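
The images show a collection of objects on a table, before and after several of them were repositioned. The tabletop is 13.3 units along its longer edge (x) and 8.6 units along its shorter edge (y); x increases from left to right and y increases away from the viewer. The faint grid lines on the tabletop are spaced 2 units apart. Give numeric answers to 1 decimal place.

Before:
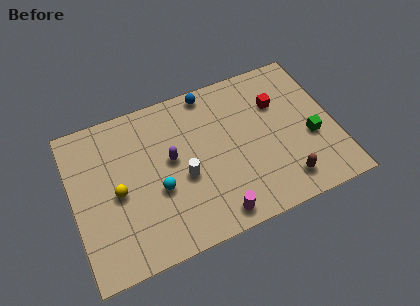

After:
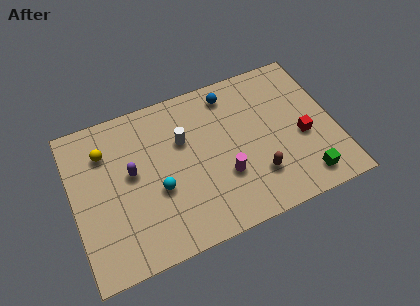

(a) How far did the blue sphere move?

1.1

The blue sphere moved from about (7.3, 7.8) to (8.3, 7.3), a distance of √(1.0² + 0.5²) ≈ 1.1.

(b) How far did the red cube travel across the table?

2.5

The red cube was near (10.6, 5.9) before and (11.6, 3.6) after, so it travelled √(1.0² + 2.3²) ≈ 2.5 units.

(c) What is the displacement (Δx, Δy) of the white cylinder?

(0.2, 2.0)

The white cylinder started near (5.5, 3.6) and ended near (5.7, 5.6).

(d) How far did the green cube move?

2.2

From (12.0, 3.4) to (11.4, 1.3), the green cube covered √(0.6² + 2.1²) ≈ 2.2 units.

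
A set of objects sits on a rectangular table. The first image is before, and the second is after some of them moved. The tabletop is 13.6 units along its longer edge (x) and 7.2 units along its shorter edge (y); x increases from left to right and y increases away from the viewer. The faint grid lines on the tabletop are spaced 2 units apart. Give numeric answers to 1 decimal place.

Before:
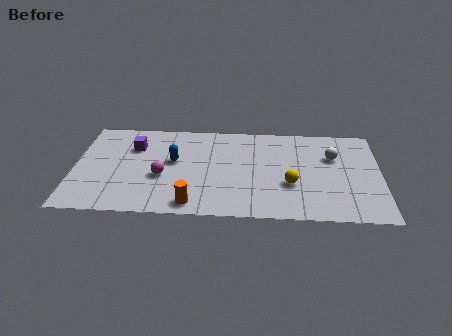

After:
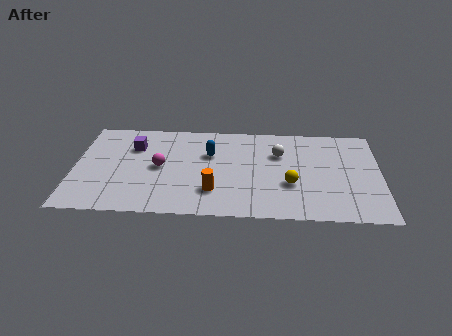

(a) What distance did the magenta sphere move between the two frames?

0.7

From (3.9, 2.9) to (3.8, 3.6), the magenta sphere covered √(0.1² + 0.7²) ≈ 0.7 units.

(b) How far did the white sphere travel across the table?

2.4

From (11.5, 4.8) to (9.1, 4.9), the white sphere covered √(2.4² + 0.1²) ≈ 2.4 units.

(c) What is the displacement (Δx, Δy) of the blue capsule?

(1.6, 0.6)

From the two frames, the blue capsule sits at roughly (4.4, 4.1) before and (6.0, 4.7) after.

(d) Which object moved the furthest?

the white sphere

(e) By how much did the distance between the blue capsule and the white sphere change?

-4.0

The distance was about 7.1 in the first image and 3.1 in the second, so they moved 4.0 units closer together.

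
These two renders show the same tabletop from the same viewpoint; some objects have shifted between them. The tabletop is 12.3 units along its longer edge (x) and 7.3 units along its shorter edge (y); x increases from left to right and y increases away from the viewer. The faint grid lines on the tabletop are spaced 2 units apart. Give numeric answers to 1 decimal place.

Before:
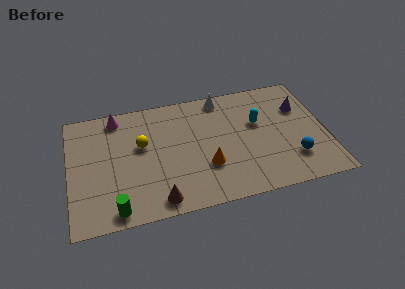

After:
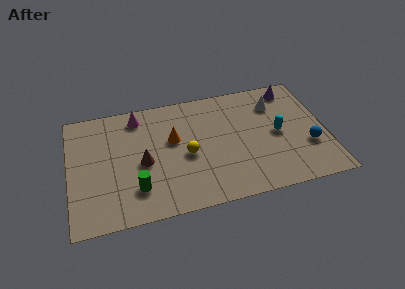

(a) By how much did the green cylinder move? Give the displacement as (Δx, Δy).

(1.0, 1.0)

The green cylinder was at about (2.1, 0.8) and moved to about (3.1, 1.8).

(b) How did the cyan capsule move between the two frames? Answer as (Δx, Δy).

(0.9, -0.9)

The cyan capsule was at about (9.1, 4.5) and moved to about (10.0, 3.6).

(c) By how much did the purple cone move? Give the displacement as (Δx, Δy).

(-0.3, 1.3)

The purple cone was at about (11.2, 5.0) and moved to about (10.9, 6.3).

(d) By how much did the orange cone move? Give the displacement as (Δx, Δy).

(-1.5, 2.0)

From the two frames, the orange cone sits at roughly (6.5, 2.4) before and (5.0, 4.4) after.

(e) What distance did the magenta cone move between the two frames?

1.0

The magenta cone was near (2.4, 6.4) before and (3.4, 6.2) after, so it travelled √(1.0² + 0.2²) ≈ 1.0 units.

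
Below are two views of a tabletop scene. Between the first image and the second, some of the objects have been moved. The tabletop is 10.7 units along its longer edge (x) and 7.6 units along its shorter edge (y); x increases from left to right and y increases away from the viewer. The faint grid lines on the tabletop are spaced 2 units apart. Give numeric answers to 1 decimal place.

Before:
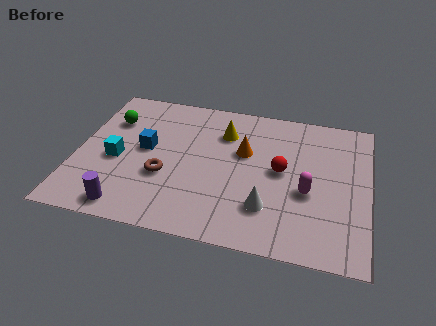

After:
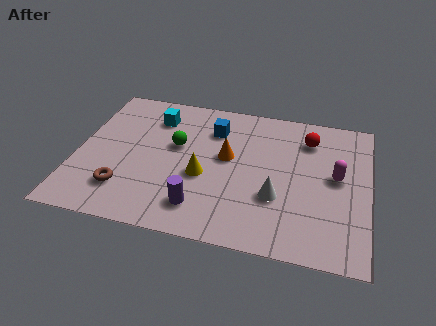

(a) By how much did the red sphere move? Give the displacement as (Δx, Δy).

(0.9, 1.9)

From the two frames, the red sphere sits at roughly (7.5, 4.0) before and (8.4, 5.9) after.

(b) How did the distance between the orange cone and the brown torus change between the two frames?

+1.0

They were about 3.4 units apart before and 4.4 after — 1.0 units further apart.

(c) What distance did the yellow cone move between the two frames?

2.6

From (5.3, 5.6) to (4.7, 3.1), the yellow cone covered √(0.6² + 2.5²) ≈ 2.6 units.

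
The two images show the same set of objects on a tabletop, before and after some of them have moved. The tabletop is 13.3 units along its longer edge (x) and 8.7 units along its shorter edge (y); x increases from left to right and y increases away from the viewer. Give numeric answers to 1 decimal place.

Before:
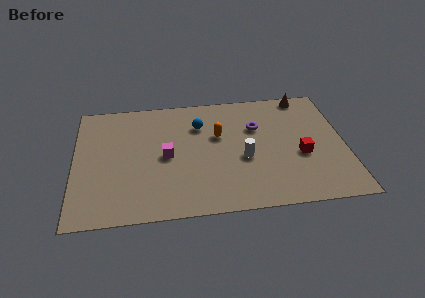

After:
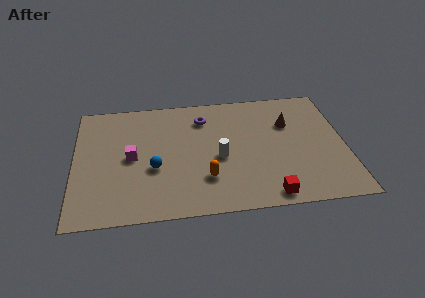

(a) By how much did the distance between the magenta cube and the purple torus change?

-0.4

They were about 4.8 units apart before and 4.4 after — 0.4 units closer together.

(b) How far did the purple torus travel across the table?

2.8

The purple torus moved from about (9.0, 5.8) to (6.4, 6.8), a distance of √(2.6² + 1.0²) ≈ 2.8.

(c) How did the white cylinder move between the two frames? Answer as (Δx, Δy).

(-1.2, 0.2)

From the two frames, the white cylinder sits at roughly (8.3, 3.6) before and (7.1, 3.8) after.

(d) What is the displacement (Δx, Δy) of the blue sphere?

(-2.3, -2.9)

From the two frames, the blue sphere sits at roughly (6.2, 6.3) before and (3.9, 3.4) after.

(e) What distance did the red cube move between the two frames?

3.1

The red cube was near (11.1, 3.5) before and (9.4, 0.9) after, so it travelled √(1.7² + 2.6²) ≈ 3.1 units.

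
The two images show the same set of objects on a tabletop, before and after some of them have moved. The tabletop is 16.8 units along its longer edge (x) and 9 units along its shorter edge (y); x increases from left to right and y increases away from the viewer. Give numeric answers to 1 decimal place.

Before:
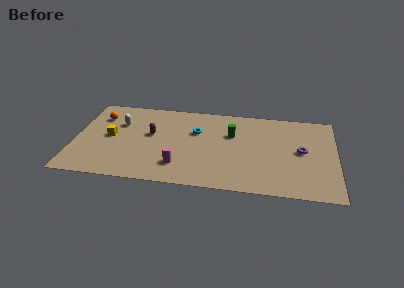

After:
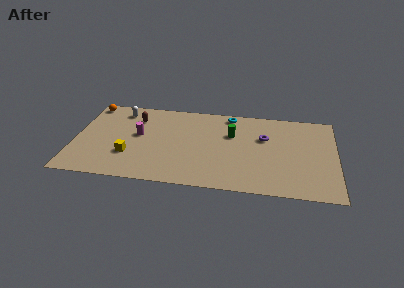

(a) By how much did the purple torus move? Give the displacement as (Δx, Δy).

(-2.4, 1.1)

The purple torus was at about (14.6, 4.7) and moved to about (12.2, 5.8).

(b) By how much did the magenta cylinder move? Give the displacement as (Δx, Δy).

(-2.7, 2.9)

From the two frames, the magenta cylinder sits at roughly (6.8, 2.1) before and (4.1, 5.0) after.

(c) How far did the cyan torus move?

3.0

The cyan torus was near (7.8, 5.9) before and (9.9, 8.0) after, so it travelled √(2.1² + 2.1²) ≈ 3.0 units.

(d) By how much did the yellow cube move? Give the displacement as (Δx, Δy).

(1.3, -1.8)

The yellow cube was at about (2.3, 4.6) and moved to about (3.6, 2.8).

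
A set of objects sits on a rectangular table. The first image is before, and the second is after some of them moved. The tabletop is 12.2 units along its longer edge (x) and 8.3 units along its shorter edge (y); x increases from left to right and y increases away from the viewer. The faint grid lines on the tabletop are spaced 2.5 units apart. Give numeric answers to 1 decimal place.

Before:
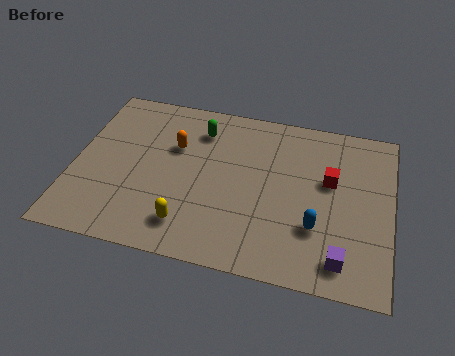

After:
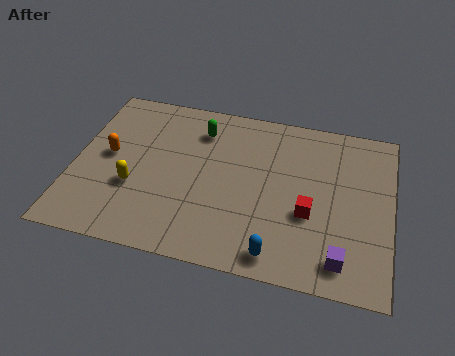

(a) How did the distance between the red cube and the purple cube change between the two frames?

-1.4

The distance was about 3.7 in the first image and 2.3 in the second, so they moved 1.4 units closer together.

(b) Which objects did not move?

the purple cube and the green capsule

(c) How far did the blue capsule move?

2.1

The blue capsule was near (9.4, 2.6) before and (8.0, 1.0) after, so it travelled √(1.4² + 1.6²) ≈ 2.1 units.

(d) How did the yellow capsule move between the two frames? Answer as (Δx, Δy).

(-2.2, 1.4)

The yellow capsule started near (4.6, 1.6) and ended near (2.4, 3.0).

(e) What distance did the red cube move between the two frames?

1.9

The red cube was near (9.8, 5.0) before and (9.1, 3.2) after, so it travelled √(0.7² + 1.8²) ≈ 1.9 units.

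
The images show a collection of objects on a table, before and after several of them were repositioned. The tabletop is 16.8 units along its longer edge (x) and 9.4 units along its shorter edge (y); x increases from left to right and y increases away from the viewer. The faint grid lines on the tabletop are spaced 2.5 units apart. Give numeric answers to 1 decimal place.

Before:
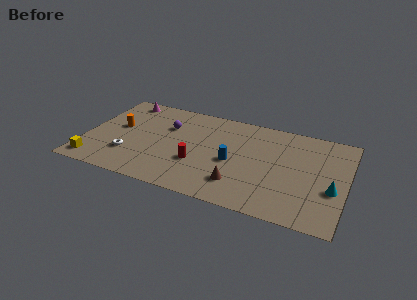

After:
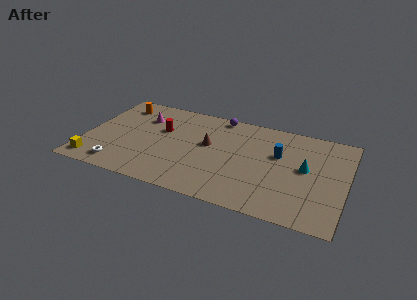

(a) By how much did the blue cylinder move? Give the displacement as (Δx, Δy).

(2.8, 1.7)

From the two frames, the blue cylinder sits at roughly (9.6, 4.2) before and (12.4, 5.9) after.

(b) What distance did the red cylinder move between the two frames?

3.7

The red cylinder was near (7.4, 3.3) before and (4.8, 5.9) after, so it travelled √(2.6² + 2.6²) ≈ 3.7 units.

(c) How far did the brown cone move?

3.9

The brown cone was near (10.2, 2.2) before and (7.9, 5.4) after, so it travelled √(2.3² + 3.2²) ≈ 3.9 units.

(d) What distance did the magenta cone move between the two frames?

2.1

The magenta cone moved from about (2.0, 8.3) to (3.4, 6.8), a distance of √(1.4² + 1.5²) ≈ 2.1.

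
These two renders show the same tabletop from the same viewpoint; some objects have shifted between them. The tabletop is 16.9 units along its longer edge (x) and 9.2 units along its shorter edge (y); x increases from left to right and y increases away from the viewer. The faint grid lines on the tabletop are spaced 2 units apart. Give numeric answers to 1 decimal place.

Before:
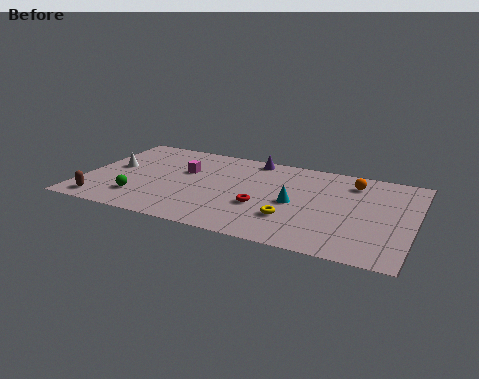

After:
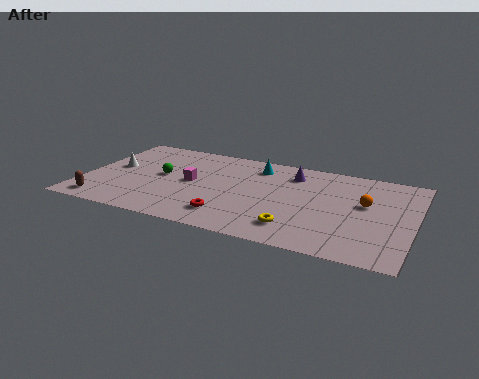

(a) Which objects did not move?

the white cone and the brown capsule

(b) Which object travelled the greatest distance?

the cyan cone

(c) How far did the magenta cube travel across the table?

1.2

The magenta cube was near (5.0, 5.8) before and (5.5, 4.7) after, so it travelled √(0.5² + 1.1²) ≈ 1.2 units.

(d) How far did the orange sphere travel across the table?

2.2

The orange sphere was near (13.6, 7.4) before and (14.4, 5.4) after, so it travelled √(0.8² + 2.0²) ≈ 2.2 units.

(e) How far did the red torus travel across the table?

2.1

The red torus moved from about (9.3, 3.4) to (7.8, 1.9), a distance of √(1.5² + 1.5²) ≈ 2.1.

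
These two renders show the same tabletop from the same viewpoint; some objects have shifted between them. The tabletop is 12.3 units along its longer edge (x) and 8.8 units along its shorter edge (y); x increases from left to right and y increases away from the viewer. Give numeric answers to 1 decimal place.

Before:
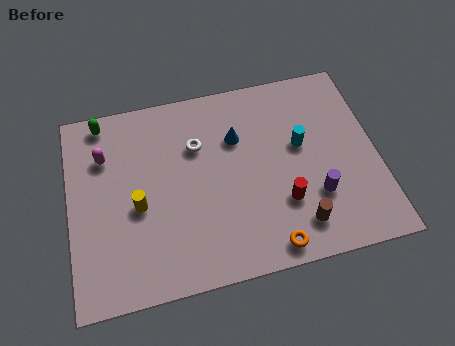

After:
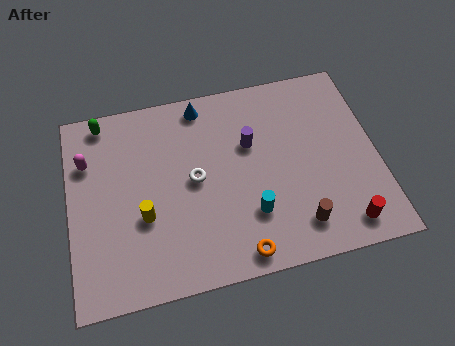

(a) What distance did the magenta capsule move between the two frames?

0.7

The magenta capsule was near (1.5, 6.3) before and (0.8, 6.2) after, so it travelled √(0.7² + 0.1²) ≈ 0.7 units.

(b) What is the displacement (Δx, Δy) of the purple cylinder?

(-2.4, 2.9)

From the two frames, the purple cylinder sits at roughly (9.7, 2.7) before and (7.3, 5.6) after.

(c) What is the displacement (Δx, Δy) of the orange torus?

(-1.2, 0.0)

The orange torus started near (7.7, 0.9) and ended near (6.5, 0.9).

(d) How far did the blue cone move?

2.2

The blue cone moved from about (6.8, 6.0) to (5.5, 7.8), a distance of √(1.3² + 1.8²) ≈ 2.2.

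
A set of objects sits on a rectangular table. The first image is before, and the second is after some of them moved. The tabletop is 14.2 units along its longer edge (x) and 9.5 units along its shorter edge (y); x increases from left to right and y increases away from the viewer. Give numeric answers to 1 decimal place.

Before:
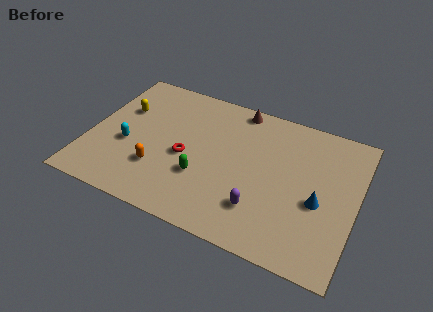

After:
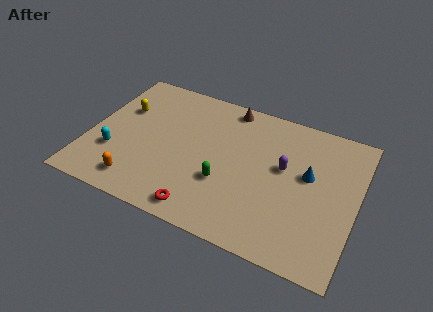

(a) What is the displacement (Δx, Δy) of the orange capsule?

(-0.9, -1.3)

The orange capsule was at about (3.9, 2.8) and moved to about (3.0, 1.5).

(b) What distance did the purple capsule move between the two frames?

3.2

The purple capsule was near (9.4, 2.4) before and (10.3, 5.5) after, so it travelled √(0.9² + 3.1²) ≈ 3.2 units.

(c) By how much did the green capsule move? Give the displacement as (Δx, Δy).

(1.2, 0.1)

From the two frames, the green capsule sits at roughly (6.2, 3.2) before and (7.4, 3.3) after.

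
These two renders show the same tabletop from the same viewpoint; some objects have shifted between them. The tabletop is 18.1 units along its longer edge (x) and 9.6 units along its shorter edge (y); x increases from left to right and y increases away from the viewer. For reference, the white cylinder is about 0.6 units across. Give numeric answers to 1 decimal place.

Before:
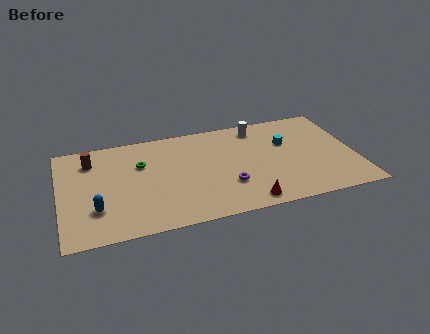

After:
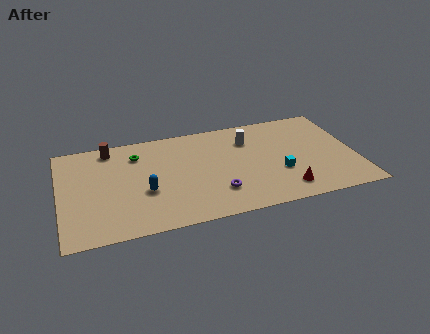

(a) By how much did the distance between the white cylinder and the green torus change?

-0.7

They were about 7.6 units apart before and 6.9 after — 0.7 units closer together.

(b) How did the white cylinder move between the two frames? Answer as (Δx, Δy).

(-0.7, -1.1)

The white cylinder started near (12.4, 8.2) and ended near (11.7, 7.1).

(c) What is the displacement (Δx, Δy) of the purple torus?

(-0.7, -0.5)

The purple torus was at about (10.1, 3.0) and moved to about (9.4, 2.5).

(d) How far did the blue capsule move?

3.1

The blue capsule moved from about (2.1, 2.8) to (5.1, 3.7), a distance of √(3.0² + 0.9²) ≈ 3.1.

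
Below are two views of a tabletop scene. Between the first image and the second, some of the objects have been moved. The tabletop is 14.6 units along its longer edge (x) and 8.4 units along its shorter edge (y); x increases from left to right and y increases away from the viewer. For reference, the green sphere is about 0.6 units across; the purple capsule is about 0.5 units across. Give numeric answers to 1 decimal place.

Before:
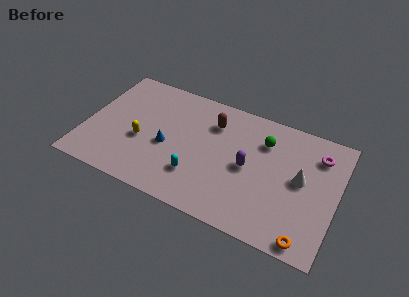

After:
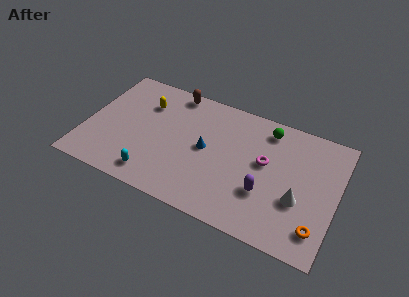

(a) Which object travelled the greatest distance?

the magenta torus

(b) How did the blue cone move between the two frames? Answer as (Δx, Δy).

(2.2, 0.7)

From the two frames, the blue cone sits at roughly (4.8, 3.6) before and (7.0, 4.3) after.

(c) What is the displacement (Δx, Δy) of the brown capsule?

(-2.5, 1.3)

The brown capsule started near (7.2, 6.3) and ended near (4.7, 7.6).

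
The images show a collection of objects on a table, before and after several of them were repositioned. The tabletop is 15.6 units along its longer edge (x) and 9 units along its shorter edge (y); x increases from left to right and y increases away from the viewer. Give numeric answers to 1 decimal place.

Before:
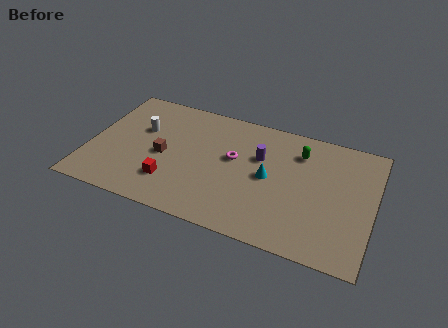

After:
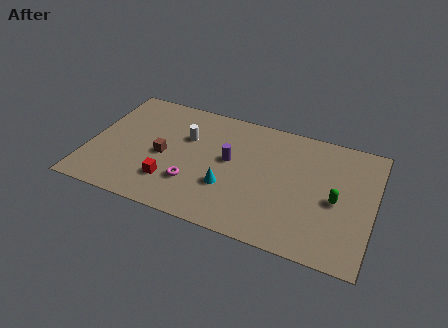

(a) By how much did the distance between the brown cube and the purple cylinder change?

-1.8

They were about 5.5 units apart before and 3.7 after — 1.8 units closer together.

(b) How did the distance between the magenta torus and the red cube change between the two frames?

-3.1

Before: roughly 4.3 units apart; after: 1.2. That's 3.1 units closer together.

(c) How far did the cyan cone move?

2.6

From (9.9, 4.5) to (7.8, 3.0), the cyan cone covered √(2.1² + 1.5²) ≈ 2.6 units.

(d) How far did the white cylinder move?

2.5

The white cylinder was near (2.7, 5.7) before and (5.2, 5.9) after, so it travelled √(2.5² + 0.2²) ≈ 2.5 units.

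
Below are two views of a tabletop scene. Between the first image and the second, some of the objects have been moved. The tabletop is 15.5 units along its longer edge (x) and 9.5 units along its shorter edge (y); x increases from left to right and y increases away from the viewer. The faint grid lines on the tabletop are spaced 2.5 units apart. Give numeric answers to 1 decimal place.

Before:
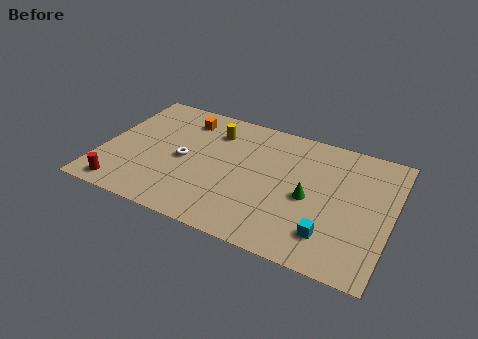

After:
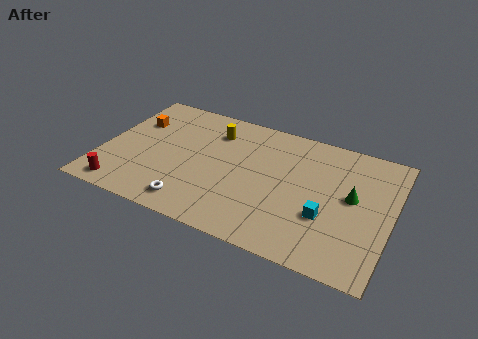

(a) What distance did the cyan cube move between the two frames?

1.2

From (12.5, 2.1) to (12.2, 3.3), the cyan cube covered √(0.3² + 1.2²) ≈ 1.2 units.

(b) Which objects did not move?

the yellow cylinder and the red cylinder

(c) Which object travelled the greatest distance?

the white torus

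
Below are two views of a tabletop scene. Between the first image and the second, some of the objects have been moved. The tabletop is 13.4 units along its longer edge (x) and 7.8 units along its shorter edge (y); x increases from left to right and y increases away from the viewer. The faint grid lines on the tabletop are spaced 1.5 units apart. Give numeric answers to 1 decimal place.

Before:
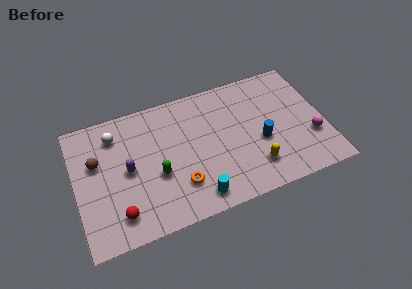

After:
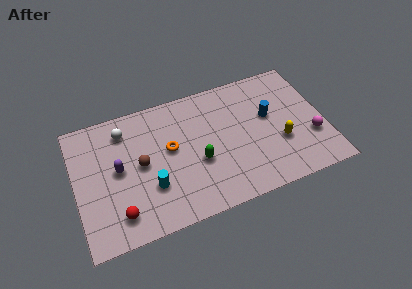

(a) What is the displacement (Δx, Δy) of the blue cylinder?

(0.6, 1.4)

From the two frames, the blue cylinder sits at roughly (9.9, 3.2) before and (10.5, 4.6) after.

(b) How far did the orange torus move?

2.3

From (5.4, 2.1) to (5.1, 4.4), the orange torus covered √(0.3² + 2.3²) ≈ 2.3 units.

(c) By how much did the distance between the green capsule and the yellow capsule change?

-0.9

They were about 5.3 units apart before and 4.4 after — 0.9 units closer together.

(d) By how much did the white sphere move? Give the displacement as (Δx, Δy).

(0.5, 0.1)

The white sphere was at about (2.3, 6.2) and moved to about (2.8, 6.3).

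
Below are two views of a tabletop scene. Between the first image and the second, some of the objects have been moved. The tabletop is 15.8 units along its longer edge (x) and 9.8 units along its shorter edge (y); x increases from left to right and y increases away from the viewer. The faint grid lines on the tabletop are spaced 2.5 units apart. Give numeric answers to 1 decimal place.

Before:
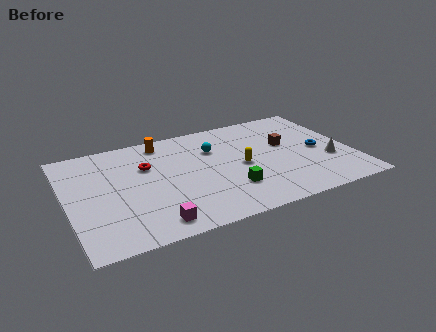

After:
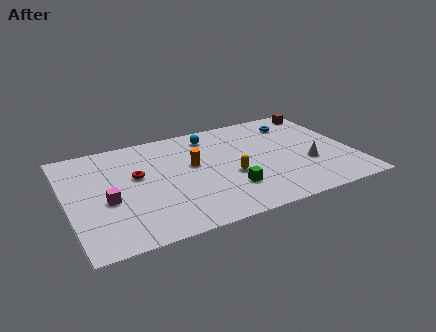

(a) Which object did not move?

the green cube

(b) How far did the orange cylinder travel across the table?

3.1

The orange cylinder moved from about (5.6, 8.5) to (7.0, 5.7), a distance of √(1.4² + 2.8²) ≈ 3.1.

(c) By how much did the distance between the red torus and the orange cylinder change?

+0.8

Before: roughly 2.3 units apart; after: 3.1. That's 0.8 units further apart.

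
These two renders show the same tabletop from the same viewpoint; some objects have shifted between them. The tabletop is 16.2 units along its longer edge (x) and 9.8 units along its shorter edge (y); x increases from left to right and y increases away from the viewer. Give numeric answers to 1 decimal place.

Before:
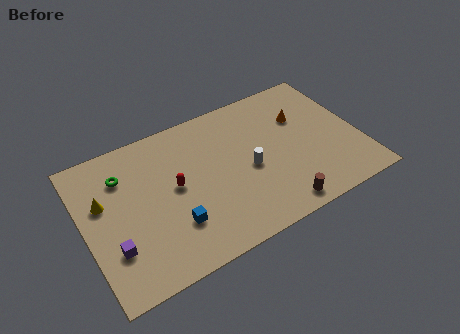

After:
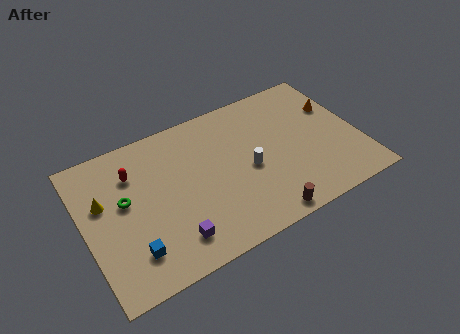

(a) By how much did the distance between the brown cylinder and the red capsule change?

+2.4

Before: roughly 6.9 units apart; after: 9.3. That's 2.4 units further apart.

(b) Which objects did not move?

the yellow cone and the white cylinder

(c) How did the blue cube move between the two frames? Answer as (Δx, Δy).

(-2.5, -0.6)

The blue cube was at about (4.9, 2.8) and moved to about (2.4, 2.2).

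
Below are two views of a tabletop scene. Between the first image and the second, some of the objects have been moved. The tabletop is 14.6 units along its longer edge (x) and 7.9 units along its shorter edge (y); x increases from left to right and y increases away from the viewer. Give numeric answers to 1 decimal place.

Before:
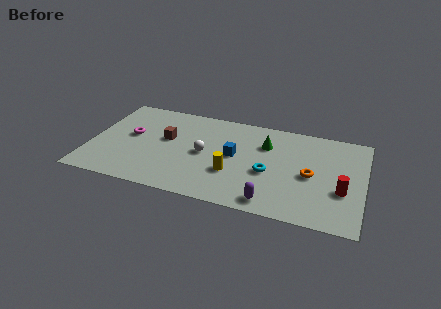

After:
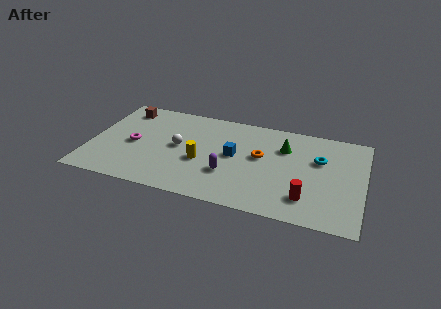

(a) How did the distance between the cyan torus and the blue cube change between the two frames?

+2.5

Before: roughly 2.1 units apart; after: 4.6. That's 2.5 units further apart.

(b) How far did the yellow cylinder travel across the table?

1.8

The yellow cylinder moved from about (7.7, 2.7) to (6.0, 3.2), a distance of √(1.7² + 0.5²) ≈ 1.8.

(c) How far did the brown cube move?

3.2

From (4.0, 4.6) to (1.5, 6.6), the brown cube covered √(2.5² + 2.0²) ≈ 3.2 units.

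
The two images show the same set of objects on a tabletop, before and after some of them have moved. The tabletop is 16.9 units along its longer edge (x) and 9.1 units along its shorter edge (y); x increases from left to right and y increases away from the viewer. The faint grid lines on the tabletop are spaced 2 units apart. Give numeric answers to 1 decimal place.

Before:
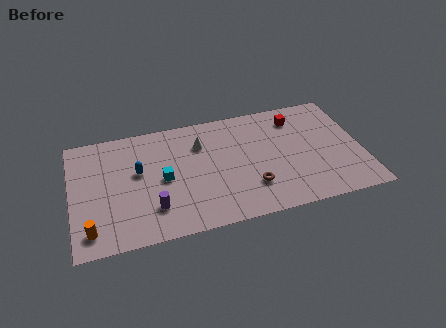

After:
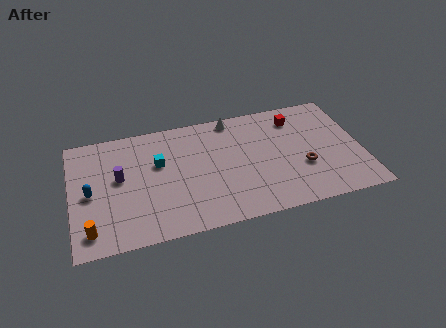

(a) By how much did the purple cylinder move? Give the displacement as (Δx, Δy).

(-1.8, 2.8)

The purple cylinder was at about (4.6, 2.3) and moved to about (2.8, 5.1).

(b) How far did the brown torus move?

3.2

From (10.3, 2.5) to (13.4, 3.3), the brown torus covered √(3.1² + 0.8²) ≈ 3.2 units.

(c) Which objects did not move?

the red cube and the orange cylinder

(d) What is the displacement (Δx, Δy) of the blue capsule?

(-2.8, -1.0)

The blue capsule was at about (3.9, 5.3) and moved to about (1.1, 4.3).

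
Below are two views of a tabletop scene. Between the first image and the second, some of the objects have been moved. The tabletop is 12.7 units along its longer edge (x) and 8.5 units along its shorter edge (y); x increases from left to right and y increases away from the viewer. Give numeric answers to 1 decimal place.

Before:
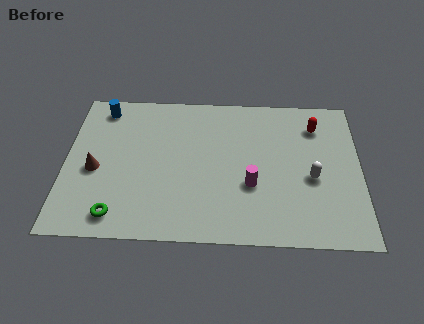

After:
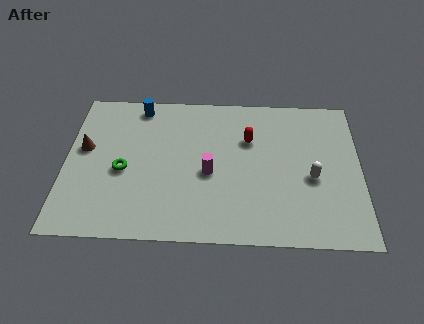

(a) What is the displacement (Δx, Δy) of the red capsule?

(-2.9, -0.9)

The red capsule started near (10.8, 6.6) and ended near (7.9, 5.7).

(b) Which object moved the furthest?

the red capsule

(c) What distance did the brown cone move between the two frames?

1.3

From (1.3, 3.7) to (0.8, 4.9), the brown cone covered √(0.5² + 1.2²) ≈ 1.3 units.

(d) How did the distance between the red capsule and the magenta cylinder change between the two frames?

-1.9

They were about 4.5 units apart before and 2.6 after — 1.9 units closer together.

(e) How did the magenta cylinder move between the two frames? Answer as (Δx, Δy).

(-1.8, 0.6)

From the two frames, the magenta cylinder sits at roughly (8.0, 3.1) before and (6.2, 3.7) after.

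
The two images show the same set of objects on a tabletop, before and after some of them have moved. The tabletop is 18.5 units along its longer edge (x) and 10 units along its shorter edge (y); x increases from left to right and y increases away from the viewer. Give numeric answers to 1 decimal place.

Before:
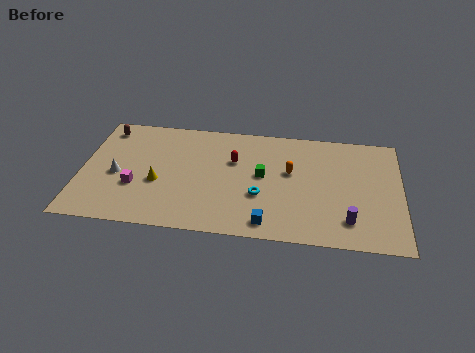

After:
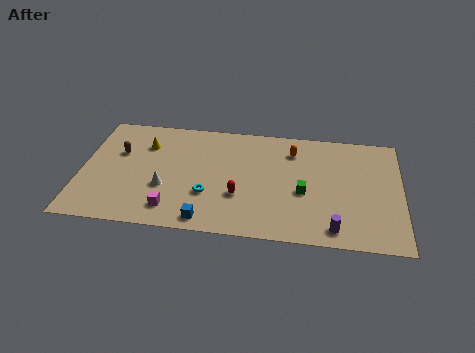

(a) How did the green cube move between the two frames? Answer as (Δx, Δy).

(2.4, -1.2)

From the two frames, the green cube sits at roughly (10.5, 5.4) before and (12.9, 4.2) after.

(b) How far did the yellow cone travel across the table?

3.4

The yellow cone moved from about (4.5, 4.0) to (3.6, 7.3), a distance of √(0.9² + 3.3²) ≈ 3.4.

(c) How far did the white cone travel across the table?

2.9

The white cone was near (2.1, 4.4) before and (4.9, 3.6) after, so it travelled √(2.8² + 0.8²) ≈ 2.9 units.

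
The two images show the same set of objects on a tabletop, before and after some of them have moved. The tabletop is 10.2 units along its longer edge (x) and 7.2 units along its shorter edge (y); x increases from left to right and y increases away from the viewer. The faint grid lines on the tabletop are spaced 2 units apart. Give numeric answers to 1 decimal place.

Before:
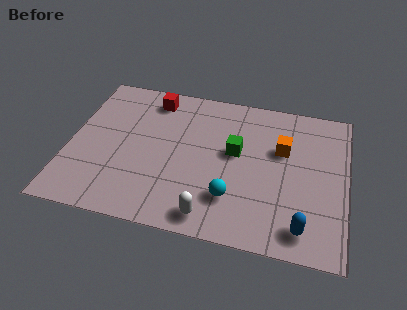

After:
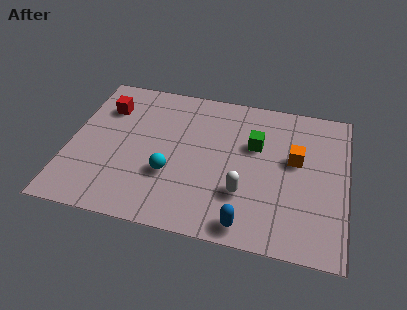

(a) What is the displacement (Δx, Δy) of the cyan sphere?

(-2.3, 0.6)

From the two frames, the cyan sphere sits at roughly (6.1, 1.9) before and (3.8, 2.5) after.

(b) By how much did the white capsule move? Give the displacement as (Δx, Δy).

(1.1, 1.3)

The white capsule was at about (5.4, 0.9) and moved to about (6.5, 2.2).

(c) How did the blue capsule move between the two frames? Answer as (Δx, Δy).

(-2.0, -0.3)

From the two frames, the blue capsule sits at roughly (8.7, 1.1) before and (6.7, 0.8) after.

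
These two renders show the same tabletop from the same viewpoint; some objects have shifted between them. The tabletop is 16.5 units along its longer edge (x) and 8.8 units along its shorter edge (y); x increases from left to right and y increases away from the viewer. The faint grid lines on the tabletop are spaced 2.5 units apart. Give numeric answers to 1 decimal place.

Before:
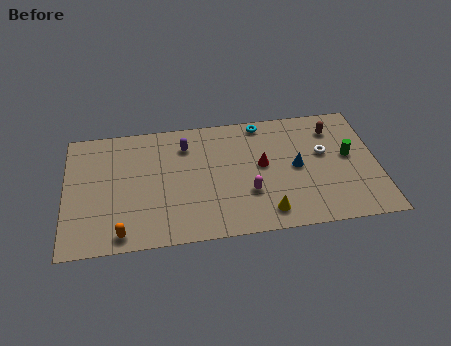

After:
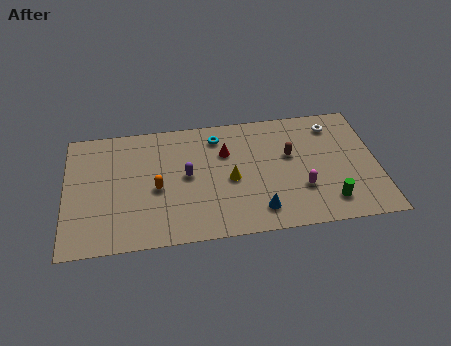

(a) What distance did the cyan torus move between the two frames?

2.5

From (10.5, 7.9) to (8.1, 7.2), the cyan torus covered √(2.4² + 0.7²) ≈ 2.5 units.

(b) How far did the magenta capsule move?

2.8

From (9.6, 2.9) to (12.4, 2.8), the magenta capsule covered √(2.8² + 0.1²) ≈ 2.8 units.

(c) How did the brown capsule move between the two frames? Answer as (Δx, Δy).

(-2.4, -1.6)

The brown capsule was at about (14.3, 6.9) and moved to about (11.9, 5.3).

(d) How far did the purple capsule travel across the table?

2.2

From (6.4, 6.8) to (6.4, 4.6), the purple capsule covered √(0.0² + 2.2²) ≈ 2.2 units.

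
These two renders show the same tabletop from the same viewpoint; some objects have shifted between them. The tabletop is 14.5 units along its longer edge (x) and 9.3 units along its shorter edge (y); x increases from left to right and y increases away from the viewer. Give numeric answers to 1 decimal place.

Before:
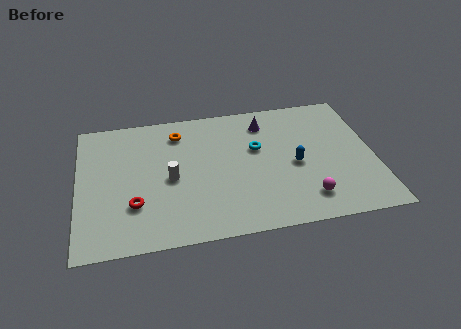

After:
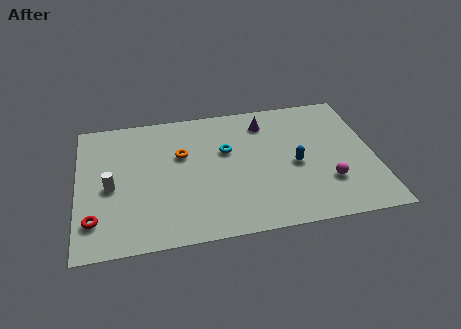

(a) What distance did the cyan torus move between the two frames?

1.5

The cyan torus was near (8.8, 5.7) before and (7.3, 5.8) after, so it travelled √(1.5² + 0.1²) ≈ 1.5 units.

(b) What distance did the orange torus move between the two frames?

1.6

The orange torus was near (5.0, 7.5) before and (5.1, 5.9) after, so it travelled √(0.1² + 1.6²) ≈ 1.6 units.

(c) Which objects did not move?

the blue capsule and the purple cone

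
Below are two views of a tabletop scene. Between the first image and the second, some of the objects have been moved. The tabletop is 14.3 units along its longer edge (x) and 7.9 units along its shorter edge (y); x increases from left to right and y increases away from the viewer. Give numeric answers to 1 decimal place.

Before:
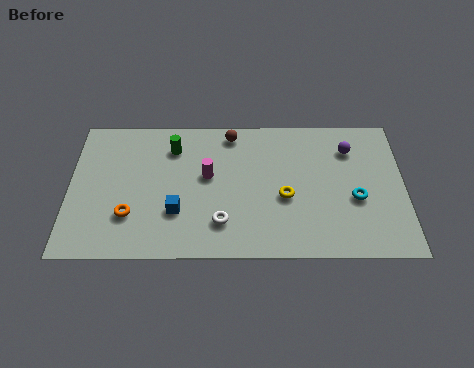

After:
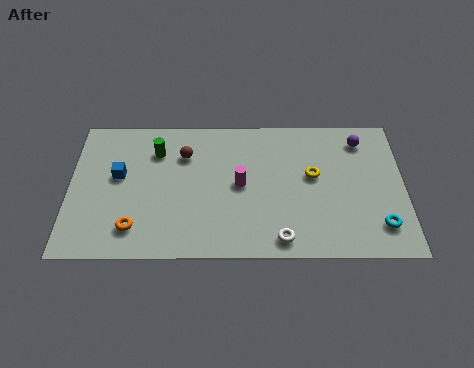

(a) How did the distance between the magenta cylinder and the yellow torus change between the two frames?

-0.4

They were about 3.5 units apart before and 3.1 after — 0.4 units closer together.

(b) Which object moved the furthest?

the blue cube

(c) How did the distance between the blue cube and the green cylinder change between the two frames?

-1.5

Before: roughly 3.6 units apart; after: 2.1. That's 1.5 units closer together.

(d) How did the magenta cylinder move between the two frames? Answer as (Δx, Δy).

(1.4, -0.5)

The magenta cylinder was at about (5.9, 4.5) and moved to about (7.3, 4.0).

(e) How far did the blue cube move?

3.2

The blue cube moved from about (4.6, 2.5) to (2.1, 4.5), a distance of √(2.5² + 2.0²) ≈ 3.2.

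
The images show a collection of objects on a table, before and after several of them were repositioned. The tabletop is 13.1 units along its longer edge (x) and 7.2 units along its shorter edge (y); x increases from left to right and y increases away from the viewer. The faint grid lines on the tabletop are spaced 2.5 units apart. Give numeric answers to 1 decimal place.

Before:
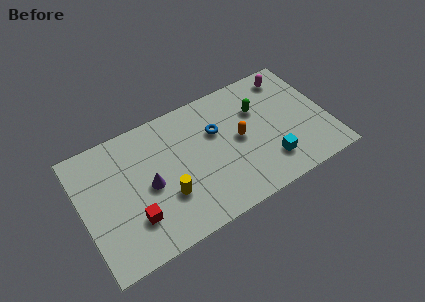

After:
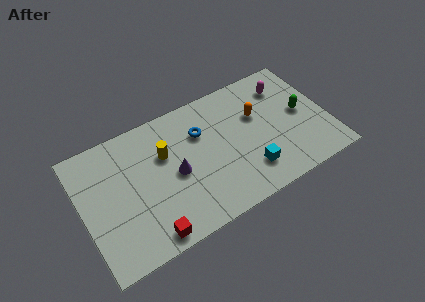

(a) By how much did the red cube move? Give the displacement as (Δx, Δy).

(0.6, -1.2)

The red cube was at about (2.5, 2.0) and moved to about (3.1, 0.8).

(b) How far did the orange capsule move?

1.4

The orange capsule was near (8.4, 3.7) before and (9.5, 4.6) after, so it travelled √(1.1² + 0.9²) ≈ 1.4 units.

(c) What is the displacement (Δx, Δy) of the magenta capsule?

(-0.3, -0.5)

From the two frames, the magenta capsule sits at roughly (11.5, 6.1) before and (11.2, 5.6) after.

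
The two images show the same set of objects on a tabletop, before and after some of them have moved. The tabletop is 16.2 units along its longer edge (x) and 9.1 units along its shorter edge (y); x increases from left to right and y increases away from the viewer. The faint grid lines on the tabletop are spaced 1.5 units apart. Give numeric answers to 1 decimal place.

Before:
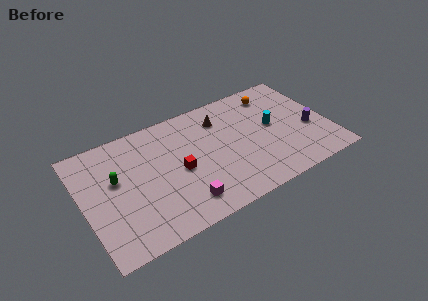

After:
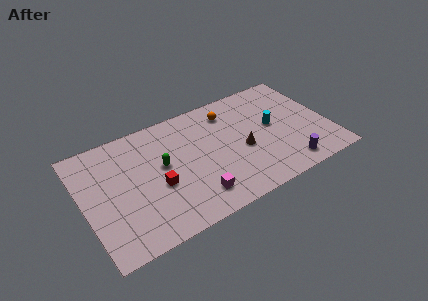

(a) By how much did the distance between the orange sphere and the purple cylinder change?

+2.4

Before: roughly 4.3 units apart; after: 6.7. That's 2.4 units further apart.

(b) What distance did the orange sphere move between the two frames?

3.1

From (13.1, 7.5) to (10.0, 7.3), the orange sphere covered √(3.1² + 0.2²) ≈ 3.1 units.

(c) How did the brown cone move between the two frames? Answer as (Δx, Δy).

(1.0, -3.1)

The brown cone was at about (9.4, 7.0) and moved to about (10.4, 3.9).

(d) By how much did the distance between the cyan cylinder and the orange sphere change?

+0.9

The distance was about 2.6 in the first image and 3.5 in the second, so they moved 0.9 units further apart.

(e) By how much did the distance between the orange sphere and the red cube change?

-1.2

Before: roughly 7.6 units apart; after: 6.4. That's 1.2 units closer together.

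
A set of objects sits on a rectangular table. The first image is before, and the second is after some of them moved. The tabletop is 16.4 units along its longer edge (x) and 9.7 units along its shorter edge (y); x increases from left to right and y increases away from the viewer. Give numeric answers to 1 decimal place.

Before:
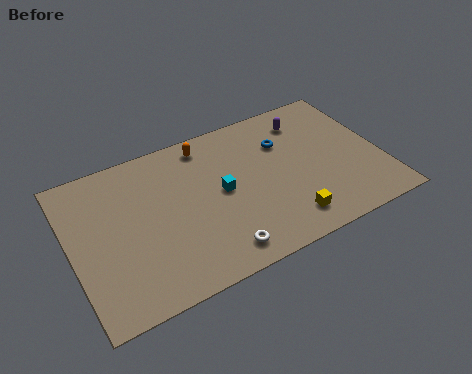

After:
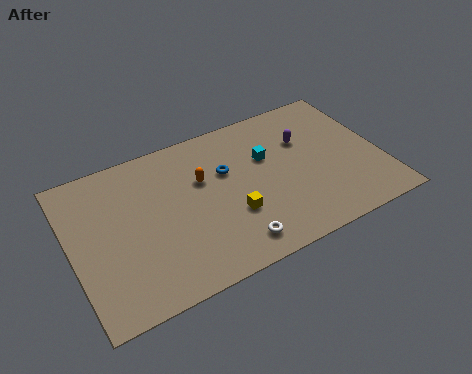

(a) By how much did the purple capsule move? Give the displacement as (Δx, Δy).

(-0.3, -1.3)

The purple capsule was at about (12.9, 7.8) and moved to about (12.6, 6.5).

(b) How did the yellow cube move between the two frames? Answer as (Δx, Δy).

(-2.7, 1.6)

The yellow cube was at about (10.9, 1.7) and moved to about (8.2, 3.3).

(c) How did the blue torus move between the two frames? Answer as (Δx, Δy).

(-3.2, -0.6)

From the two frames, the blue torus sits at roughly (11.5, 6.8) before and (8.3, 6.2) after.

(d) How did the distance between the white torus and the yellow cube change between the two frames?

-1.9

The distance was about 3.7 in the first image and 1.8 in the second, so they moved 1.9 units closer together.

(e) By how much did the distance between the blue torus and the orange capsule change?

-3.0

Before: roughly 4.3 units apart; after: 1.3. That's 3.0 units closer together.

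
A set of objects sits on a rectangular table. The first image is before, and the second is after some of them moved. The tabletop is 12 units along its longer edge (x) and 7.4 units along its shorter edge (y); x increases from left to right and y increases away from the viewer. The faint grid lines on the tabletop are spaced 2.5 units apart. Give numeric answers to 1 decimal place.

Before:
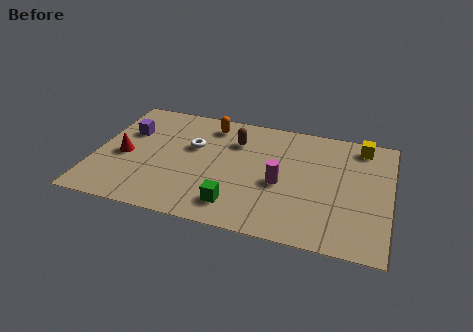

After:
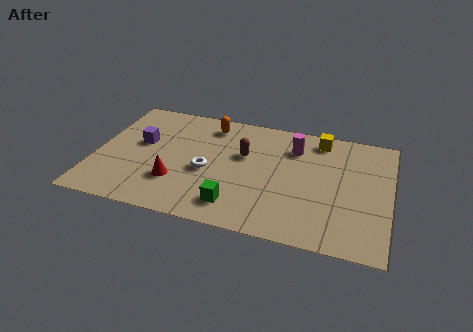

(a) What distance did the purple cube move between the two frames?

0.8

From (1.2, 4.9) to (1.8, 4.3), the purple cube covered √(0.6² + 0.6²) ≈ 0.8 units.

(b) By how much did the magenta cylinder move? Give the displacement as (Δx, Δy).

(0.4, 2.4)

The magenta cylinder was at about (7.6, 3.2) and moved to about (8.0, 5.6).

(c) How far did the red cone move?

2.5

From (1.2, 3.3) to (3.4, 2.2), the red cone covered √(2.2² + 1.1²) ≈ 2.5 units.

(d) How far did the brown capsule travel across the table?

0.9

The brown capsule moved from about (5.6, 5.4) to (6.0, 4.6), a distance of √(0.4² + 0.8²) ≈ 0.9.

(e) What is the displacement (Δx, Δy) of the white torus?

(0.7, -1.4)

From the two frames, the white torus sits at roughly (3.9, 4.6) before and (4.6, 3.2) after.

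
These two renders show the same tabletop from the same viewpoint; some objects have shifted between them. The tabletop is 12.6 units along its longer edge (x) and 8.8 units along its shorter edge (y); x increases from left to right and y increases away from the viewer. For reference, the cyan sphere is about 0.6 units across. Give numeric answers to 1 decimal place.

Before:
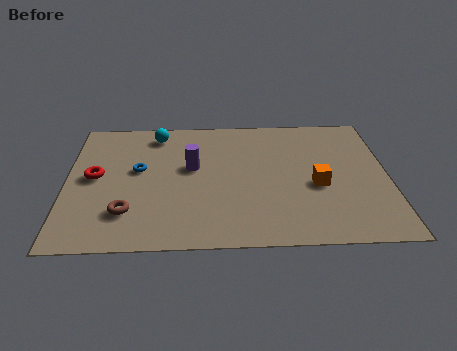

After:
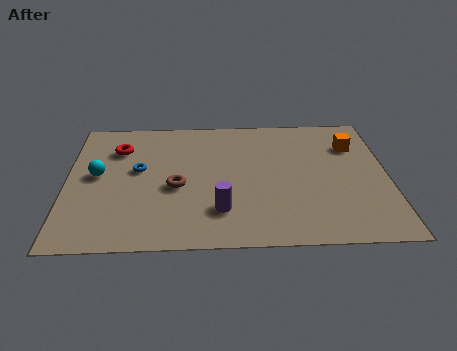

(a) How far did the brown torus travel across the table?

2.5

The brown torus moved from about (2.4, 2.2) to (4.3, 3.8), a distance of √(1.9² + 1.6²) ≈ 2.5.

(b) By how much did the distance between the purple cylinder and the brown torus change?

-1.5

They were about 3.8 units apart before and 2.3 after — 1.5 units closer together.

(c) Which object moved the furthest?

the cyan sphere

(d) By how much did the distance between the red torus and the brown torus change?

+0.8

Before: roughly 2.7 units apart; after: 3.5. That's 0.8 units further apart.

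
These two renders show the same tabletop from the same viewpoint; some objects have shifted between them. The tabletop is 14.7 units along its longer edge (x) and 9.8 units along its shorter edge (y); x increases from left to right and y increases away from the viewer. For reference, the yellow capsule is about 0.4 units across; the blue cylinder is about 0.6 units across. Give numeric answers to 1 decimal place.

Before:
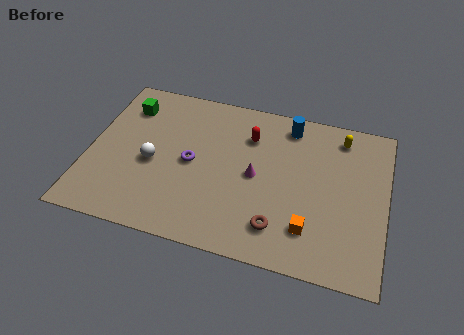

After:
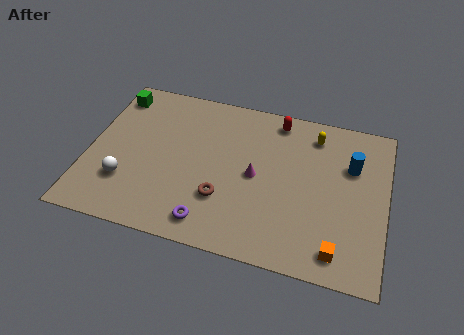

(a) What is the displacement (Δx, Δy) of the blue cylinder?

(3.2, -1.8)

The blue cylinder was at about (9.7, 8.4) and moved to about (12.9, 6.6).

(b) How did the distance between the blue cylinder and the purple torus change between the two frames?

+2.6

Before: roughly 5.8 units apart; after: 8.4. That's 2.6 units further apart.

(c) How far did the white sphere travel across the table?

1.9

The white sphere was near (3.2, 4.3) before and (2.0, 2.8) after, so it travelled √(1.2² + 1.5²) ≈ 1.9 units.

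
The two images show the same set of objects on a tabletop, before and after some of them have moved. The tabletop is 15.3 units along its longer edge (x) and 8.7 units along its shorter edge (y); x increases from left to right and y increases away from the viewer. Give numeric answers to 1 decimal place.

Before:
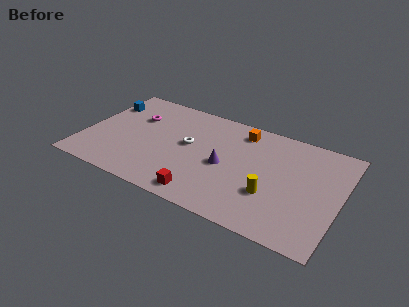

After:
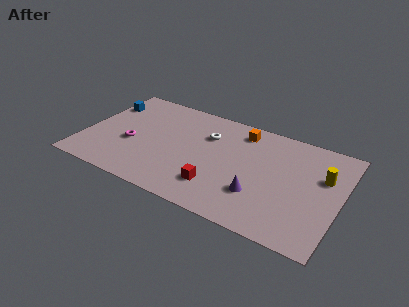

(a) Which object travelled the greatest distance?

the yellow cylinder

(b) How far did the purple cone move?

2.6

The purple cone moved from about (8.5, 4.0) to (10.7, 2.6), a distance of √(2.2² + 1.4²) ≈ 2.6.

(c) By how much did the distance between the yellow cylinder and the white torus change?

+1.5

The distance was about 5.5 in the first image and 7.0 in the second, so they moved 1.5 units further apart.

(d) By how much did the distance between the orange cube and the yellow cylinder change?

+0.4

Before: roughly 5.0 units apart; after: 5.4. That's 0.4 units further apart.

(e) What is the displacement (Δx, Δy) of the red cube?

(0.7, 1.0)

The red cube started near (7.6, 1.1) and ended near (8.3, 2.1).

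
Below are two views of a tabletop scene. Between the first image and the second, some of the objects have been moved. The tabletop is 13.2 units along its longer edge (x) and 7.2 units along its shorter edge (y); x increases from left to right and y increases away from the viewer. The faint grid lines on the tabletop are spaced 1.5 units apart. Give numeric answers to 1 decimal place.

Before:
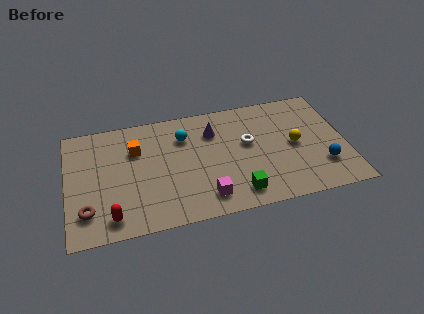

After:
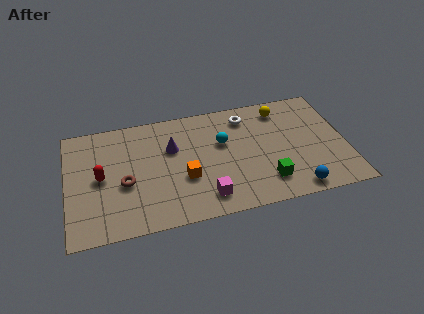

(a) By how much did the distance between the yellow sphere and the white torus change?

-0.6

They were about 2.3 units apart before and 1.7 after — 0.6 units closer together.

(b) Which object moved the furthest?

the orange cube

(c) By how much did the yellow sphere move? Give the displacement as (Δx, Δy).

(-0.5, 2.4)

From the two frames, the yellow sphere sits at roughly (10.8, 3.6) before and (10.3, 6.0) after.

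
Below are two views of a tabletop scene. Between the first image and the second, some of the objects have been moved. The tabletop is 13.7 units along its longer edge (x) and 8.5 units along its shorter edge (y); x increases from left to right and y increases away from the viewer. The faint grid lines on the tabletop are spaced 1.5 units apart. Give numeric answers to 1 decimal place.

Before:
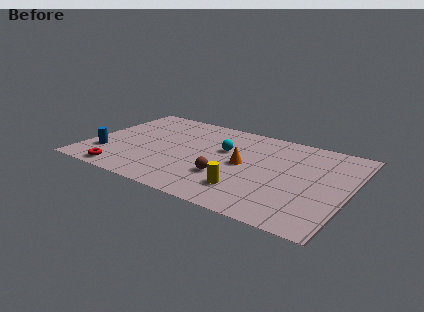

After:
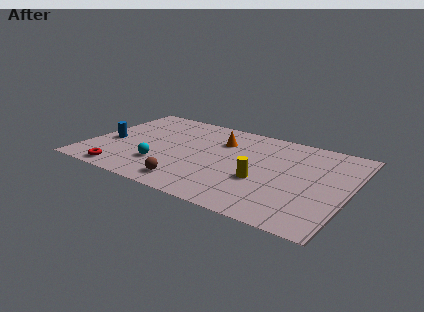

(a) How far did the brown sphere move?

2.2

From (7.5, 2.7) to (5.8, 1.3), the brown sphere covered √(1.7² + 1.4²) ≈ 2.2 units.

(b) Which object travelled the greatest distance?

the cyan sphere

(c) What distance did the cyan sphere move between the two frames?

4.1

From (7.0, 5.3) to (4.1, 2.4), the cyan sphere covered √(2.9² + 2.9²) ≈ 4.1 units.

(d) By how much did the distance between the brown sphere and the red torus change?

-2.0

Before: roughly 5.5 units apart; after: 3.5. That's 2.0 units closer together.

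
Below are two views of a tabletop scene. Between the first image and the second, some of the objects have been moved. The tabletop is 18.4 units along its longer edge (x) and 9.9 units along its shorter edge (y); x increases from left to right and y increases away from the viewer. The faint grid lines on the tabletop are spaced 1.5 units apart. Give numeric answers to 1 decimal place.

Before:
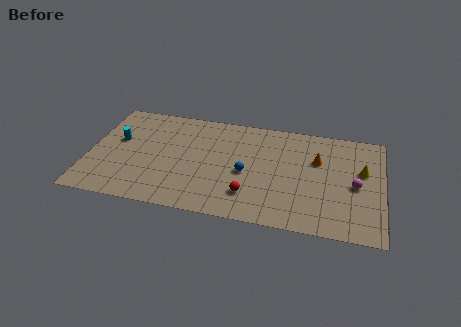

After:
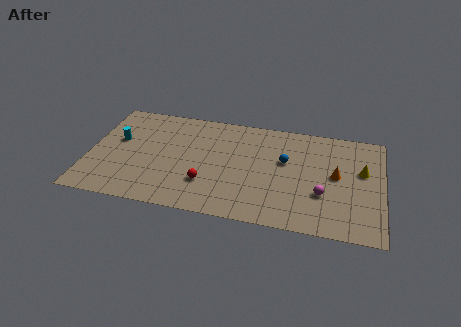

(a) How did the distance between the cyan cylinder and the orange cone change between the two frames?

+1.2

They were about 12.6 units apart before and 13.8 after — 1.2 units further apart.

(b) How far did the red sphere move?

2.7

The red sphere was near (10.2, 2.4) before and (7.5, 2.9) after, so it travelled √(2.7² + 0.5²) ≈ 2.7 units.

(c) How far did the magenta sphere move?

2.3

The magenta sphere moved from about (16.7, 4.6) to (14.7, 3.4), a distance of √(2.0² + 1.2²) ≈ 2.3.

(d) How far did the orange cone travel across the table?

1.7

The orange cone was near (14.3, 6.5) before and (15.5, 5.3) after, so it travelled √(1.2² + 1.2²) ≈ 1.7 units.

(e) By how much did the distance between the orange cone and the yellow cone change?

-1.1

Before: roughly 2.8 units apart; after: 1.7. That's 1.1 units closer together.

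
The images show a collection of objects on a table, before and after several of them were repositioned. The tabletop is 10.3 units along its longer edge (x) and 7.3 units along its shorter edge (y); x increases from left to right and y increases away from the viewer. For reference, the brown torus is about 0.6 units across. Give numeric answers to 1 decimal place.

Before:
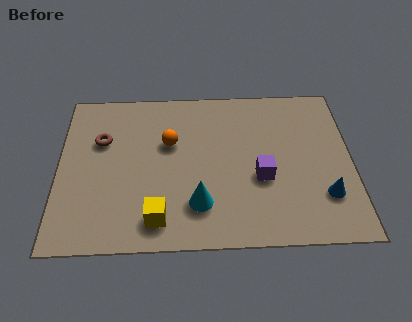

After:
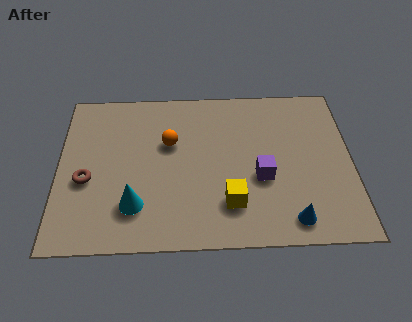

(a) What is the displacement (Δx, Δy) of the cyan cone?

(-2.2, 0.0)

The cyan cone started near (4.9, 1.8) and ended near (2.7, 1.8).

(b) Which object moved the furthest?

the yellow cube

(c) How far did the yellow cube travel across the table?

2.6

From (3.5, 1.2) to (6.0, 1.8), the yellow cube covered √(2.5² + 0.6²) ≈ 2.6 units.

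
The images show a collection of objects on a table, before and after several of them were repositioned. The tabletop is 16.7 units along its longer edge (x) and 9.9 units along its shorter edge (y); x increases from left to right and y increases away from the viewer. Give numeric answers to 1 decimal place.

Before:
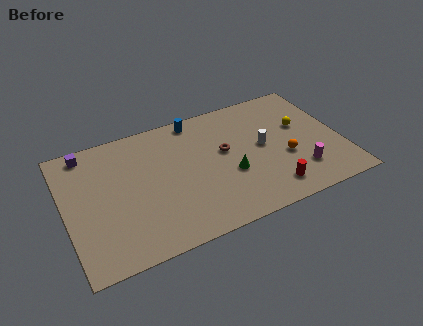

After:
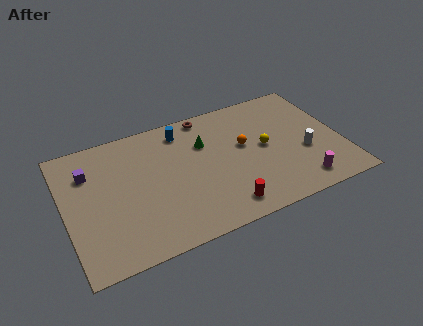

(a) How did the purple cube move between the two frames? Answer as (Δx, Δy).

(0.0, -1.6)

The purple cube started near (1.6, 8.8) and ended near (1.6, 7.2).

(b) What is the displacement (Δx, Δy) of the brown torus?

(-0.7, 3.3)

The brown torus was at about (9.7, 5.7) and moved to about (9.0, 9.0).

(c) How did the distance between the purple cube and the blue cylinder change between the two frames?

-0.8

The distance was about 6.7 in the first image and 5.9 in the second, so they moved 0.8 units closer together.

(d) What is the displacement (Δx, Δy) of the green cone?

(-1.2, 3.0)

The green cone started near (9.8, 3.8) and ended near (8.6, 6.8).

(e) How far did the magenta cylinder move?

0.9

From (13.9, 2.4) to (13.8, 1.5), the magenta cylinder covered √(0.1² + 0.9²) ≈ 0.9 units.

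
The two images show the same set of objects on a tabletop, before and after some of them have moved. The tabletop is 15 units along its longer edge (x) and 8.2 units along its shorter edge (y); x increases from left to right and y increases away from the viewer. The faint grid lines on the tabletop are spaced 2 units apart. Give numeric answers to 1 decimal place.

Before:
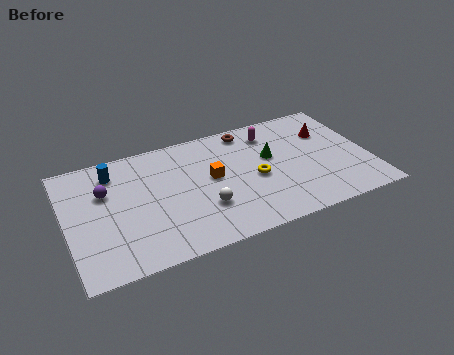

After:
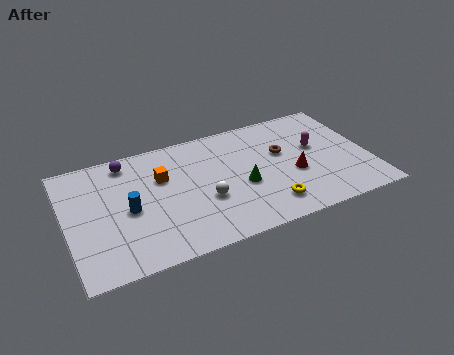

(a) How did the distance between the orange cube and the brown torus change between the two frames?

+2.6

Before: roughly 3.4 units apart; after: 6.0. That's 2.6 units further apart.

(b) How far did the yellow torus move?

2.1

The yellow torus moved from about (9.3, 3.7) to (9.7, 1.6), a distance of √(0.4² + 2.1²) ≈ 2.1.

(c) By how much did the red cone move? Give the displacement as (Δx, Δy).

(-2.0, -2.4)

The red cone was at about (13.2, 5.7) and moved to about (11.2, 3.3).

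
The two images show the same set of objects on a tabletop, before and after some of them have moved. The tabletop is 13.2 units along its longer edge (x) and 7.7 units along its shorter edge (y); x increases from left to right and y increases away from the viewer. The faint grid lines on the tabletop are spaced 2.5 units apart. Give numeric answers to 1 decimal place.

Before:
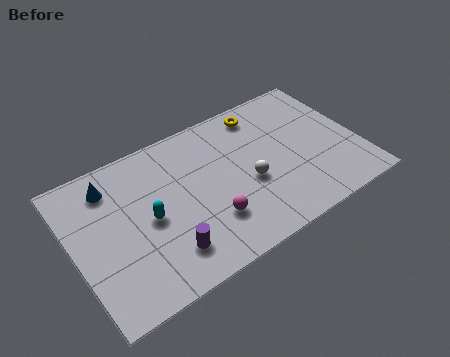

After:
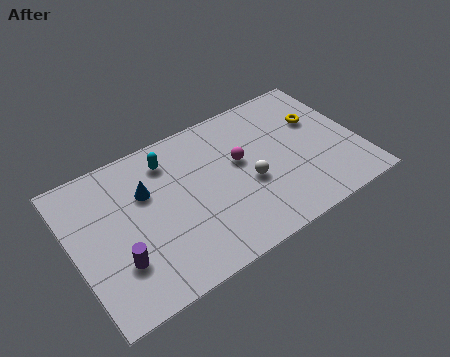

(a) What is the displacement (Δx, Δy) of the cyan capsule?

(1.3, 2.5)

From the two frames, the cyan capsule sits at roughly (3.4, 3.7) before and (4.7, 6.2) after.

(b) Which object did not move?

the white sphere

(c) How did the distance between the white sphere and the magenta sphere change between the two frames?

-0.9

The distance was about 2.2 in the first image and 1.3 in the second, so they moved 0.9 units closer together.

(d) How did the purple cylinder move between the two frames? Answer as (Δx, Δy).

(-2.1, 0.6)

The purple cylinder started near (3.9, 1.7) and ended near (1.8, 2.3).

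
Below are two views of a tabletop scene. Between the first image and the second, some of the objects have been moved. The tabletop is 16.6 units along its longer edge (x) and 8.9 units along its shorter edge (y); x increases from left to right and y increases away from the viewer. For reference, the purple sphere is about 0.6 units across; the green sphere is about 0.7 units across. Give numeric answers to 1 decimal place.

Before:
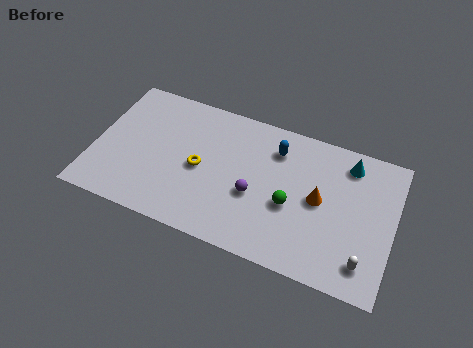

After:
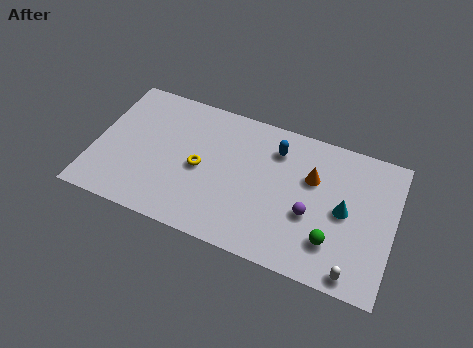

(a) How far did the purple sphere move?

3.1

The purple sphere moved from about (9.0, 3.6) to (12.1, 3.5), a distance of √(3.1² + 0.1²) ≈ 3.1.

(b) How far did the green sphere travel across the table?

2.8

The green sphere moved from about (11.0, 3.7) to (13.4, 2.3), a distance of √(2.4² + 1.4²) ≈ 2.8.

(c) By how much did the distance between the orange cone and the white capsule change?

+1.6

The distance was about 4.0 in the first image and 5.6 in the second, so they moved 1.6 units further apart.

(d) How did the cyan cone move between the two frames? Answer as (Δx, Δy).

(0.0, -3.0)

The cyan cone started near (13.9, 7.4) and ended near (13.9, 4.4).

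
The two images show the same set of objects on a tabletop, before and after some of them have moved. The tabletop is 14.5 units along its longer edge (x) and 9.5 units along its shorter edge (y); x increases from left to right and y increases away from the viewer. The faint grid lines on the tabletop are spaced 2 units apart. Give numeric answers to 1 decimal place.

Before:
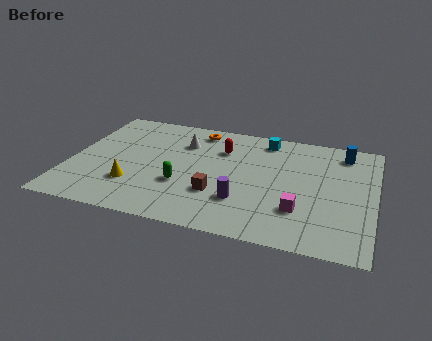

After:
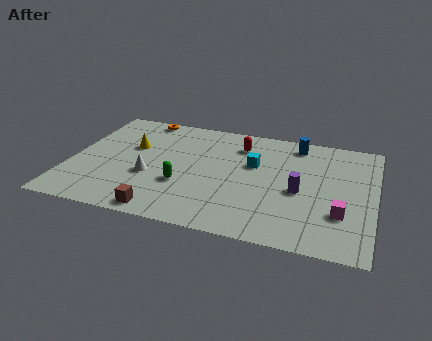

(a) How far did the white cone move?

3.5

From (5.2, 6.9) to (3.9, 3.6), the white cone covered √(1.3² + 3.3²) ≈ 3.5 units.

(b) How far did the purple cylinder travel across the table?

3.0

The purple cylinder moved from about (8.4, 2.7) to (11.0, 4.2), a distance of √(2.6² + 1.5²) ≈ 3.0.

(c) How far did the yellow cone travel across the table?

3.2

The yellow cone was near (3.2, 2.7) before and (2.8, 5.9) after, so it travelled √(0.4² + 3.2²) ≈ 3.2 units.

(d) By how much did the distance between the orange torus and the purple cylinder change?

+3.1

They were about 6.1 units apart before and 9.2 after — 3.1 units further apart.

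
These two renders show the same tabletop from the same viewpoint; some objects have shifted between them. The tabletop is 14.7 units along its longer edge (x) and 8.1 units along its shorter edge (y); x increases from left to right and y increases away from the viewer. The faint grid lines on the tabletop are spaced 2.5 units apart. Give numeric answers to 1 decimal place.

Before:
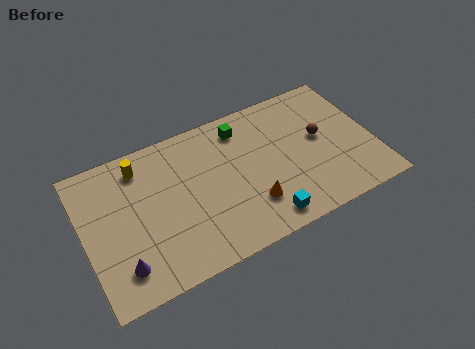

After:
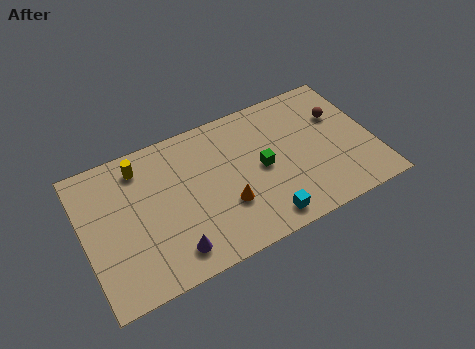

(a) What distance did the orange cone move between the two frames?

1.3

From (8.2, 2.2) to (7.0, 2.7), the orange cone covered √(1.2² + 0.5²) ≈ 1.3 units.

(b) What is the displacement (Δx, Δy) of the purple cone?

(2.5, -0.3)

The purple cone started near (1.6, 1.7) and ended near (4.1, 1.4).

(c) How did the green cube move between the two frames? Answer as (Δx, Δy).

(0.7, -2.7)

The green cube started near (8.3, 6.7) and ended near (9.0, 4.0).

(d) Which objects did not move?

the yellow cylinder and the cyan cube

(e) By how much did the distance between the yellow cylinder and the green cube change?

+1.3

They were about 5.2 units apart before and 6.5 after — 1.3 units further apart.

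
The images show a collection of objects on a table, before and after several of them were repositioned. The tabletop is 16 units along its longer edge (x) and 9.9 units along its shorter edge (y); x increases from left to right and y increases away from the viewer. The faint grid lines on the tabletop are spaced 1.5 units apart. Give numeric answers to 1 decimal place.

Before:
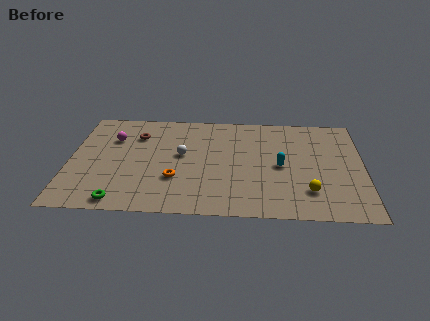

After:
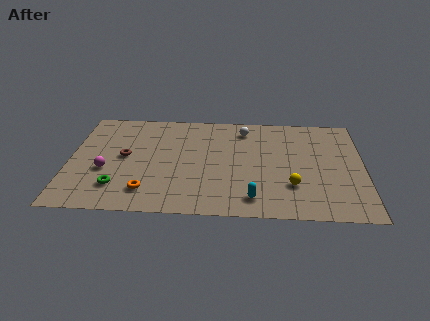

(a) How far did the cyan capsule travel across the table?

3.4

From (11.5, 4.7) to (10.0, 1.6), the cyan capsule covered √(1.5² + 3.1²) ≈ 3.4 units.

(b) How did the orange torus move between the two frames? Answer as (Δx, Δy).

(-1.5, -1.2)

The orange torus started near (5.8, 3.2) and ended near (4.3, 2.0).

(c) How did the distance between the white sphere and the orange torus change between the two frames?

+5.8

Before: roughly 2.3 units apart; after: 8.1. That's 5.8 units further apart.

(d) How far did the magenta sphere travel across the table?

3.1

The magenta sphere was near (2.3, 6.9) before and (2.0, 3.8) after, so it travelled √(0.3² + 3.1²) ≈ 3.1 units.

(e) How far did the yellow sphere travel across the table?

1.0

From (13.0, 2.4) to (12.1, 2.9), the yellow sphere covered √(0.9² + 0.5²) ≈ 1.0 units.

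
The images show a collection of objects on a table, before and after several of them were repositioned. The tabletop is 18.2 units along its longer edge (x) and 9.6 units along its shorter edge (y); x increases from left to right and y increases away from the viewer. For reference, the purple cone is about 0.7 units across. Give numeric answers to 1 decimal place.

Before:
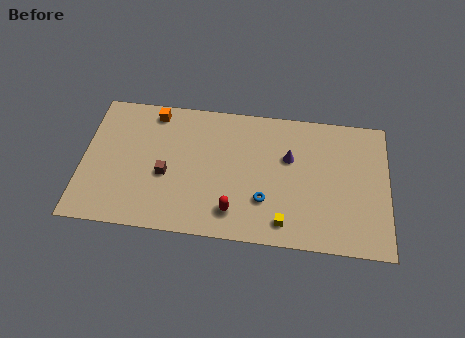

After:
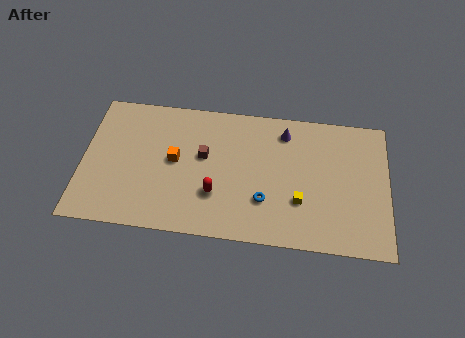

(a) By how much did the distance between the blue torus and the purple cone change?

+1.6

They were about 3.5 units apart before and 5.1 after — 1.6 units further apart.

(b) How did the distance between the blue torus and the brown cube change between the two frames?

-1.4

They were about 6.0 units apart before and 4.6 after — 1.4 units closer together.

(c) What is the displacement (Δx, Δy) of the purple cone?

(-0.3, 1.8)

The purple cone was at about (12.3, 6.1) and moved to about (12.0, 7.9).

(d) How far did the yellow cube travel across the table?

1.8

The yellow cube was near (12.1, 1.5) before and (13.0, 3.1) after, so it travelled √(0.9² + 1.6²) ≈ 1.8 units.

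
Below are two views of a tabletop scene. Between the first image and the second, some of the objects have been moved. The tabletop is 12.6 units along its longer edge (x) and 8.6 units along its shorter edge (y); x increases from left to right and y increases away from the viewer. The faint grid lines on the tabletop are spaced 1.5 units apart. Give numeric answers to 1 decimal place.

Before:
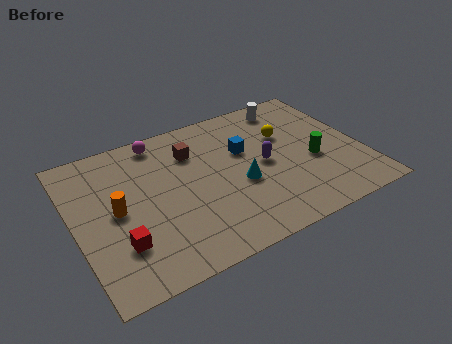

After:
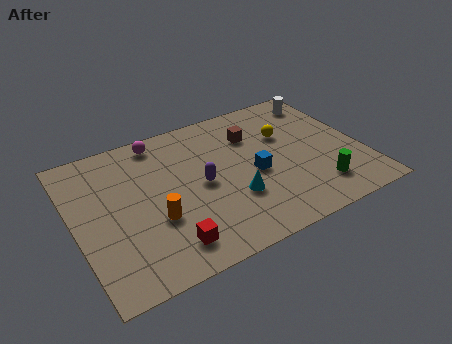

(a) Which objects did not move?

the magenta sphere and the yellow sphere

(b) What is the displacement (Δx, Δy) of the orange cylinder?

(1.5, -1.2)

The orange cylinder started near (1.8, 4.3) and ended near (3.3, 3.1).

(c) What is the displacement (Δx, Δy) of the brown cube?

(2.7, -0.1)

From the two frames, the brown cube sits at roughly (5.4, 6.3) before and (8.1, 6.2) after.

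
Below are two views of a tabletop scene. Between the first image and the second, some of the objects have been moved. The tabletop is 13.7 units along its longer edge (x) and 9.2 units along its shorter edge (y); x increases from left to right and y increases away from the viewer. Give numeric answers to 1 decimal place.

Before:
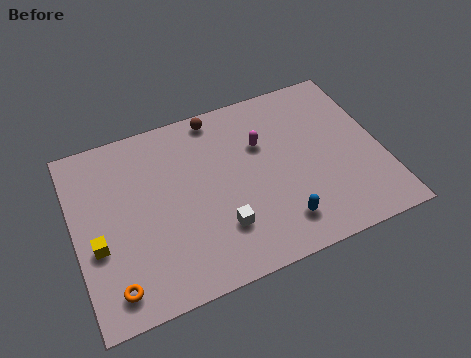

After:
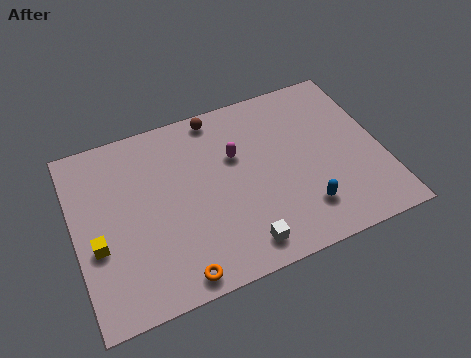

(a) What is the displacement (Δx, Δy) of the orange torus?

(2.7, -0.5)

The orange torus started near (1.4, 1.4) and ended near (4.1, 0.9).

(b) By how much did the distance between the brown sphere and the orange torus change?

-0.9

They were about 8.7 units apart before and 7.8 after — 0.9 units closer together.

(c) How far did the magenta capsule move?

1.2

From (8.5, 6.1) to (7.3, 5.9), the magenta capsule covered √(1.2² + 0.2²) ≈ 1.2 units.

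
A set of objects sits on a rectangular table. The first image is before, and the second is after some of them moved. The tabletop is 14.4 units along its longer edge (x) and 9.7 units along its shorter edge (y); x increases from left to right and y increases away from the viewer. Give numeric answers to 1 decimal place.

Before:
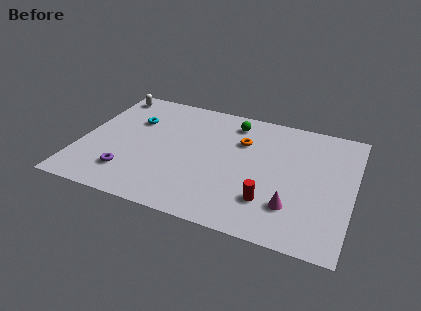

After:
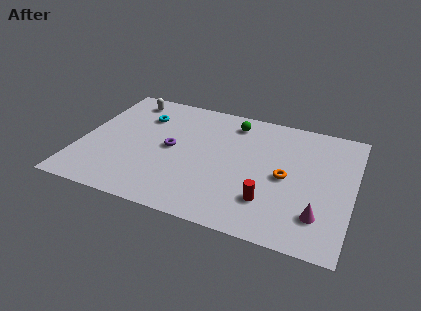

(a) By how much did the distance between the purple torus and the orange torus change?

-1.1

They were about 7.2 units apart before and 6.1 after — 1.1 units closer together.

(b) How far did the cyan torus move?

0.6

From (2.6, 6.6) to (3.0, 7.1), the cyan torus covered √(0.4² + 0.5²) ≈ 0.6 units.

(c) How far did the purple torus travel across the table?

3.4

The purple torus was near (2.8, 2.2) before and (4.8, 4.9) after, so it travelled √(2.0² + 2.7²) ≈ 3.4 units.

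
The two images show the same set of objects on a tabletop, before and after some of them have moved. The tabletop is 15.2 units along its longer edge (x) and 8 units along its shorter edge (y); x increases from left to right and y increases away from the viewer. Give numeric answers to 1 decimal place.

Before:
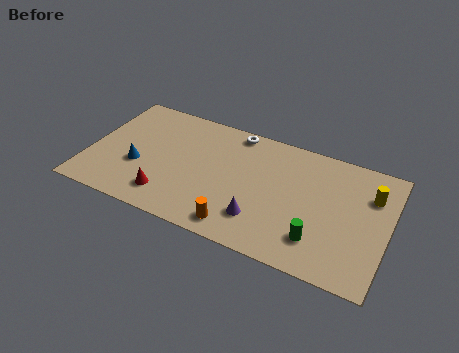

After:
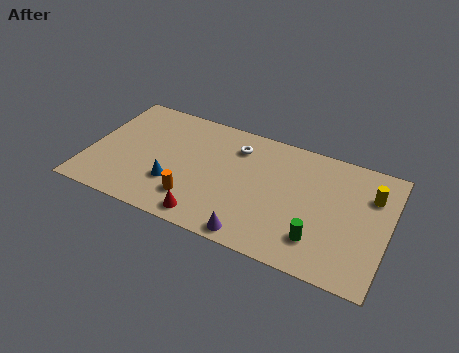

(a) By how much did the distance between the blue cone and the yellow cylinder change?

-1.7

Before: roughly 11.9 units apart; after: 10.2. That's 1.7 units closer together.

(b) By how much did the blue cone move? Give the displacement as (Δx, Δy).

(1.9, -0.5)

From the two frames, the blue cone sits at roughly (2.6, 3.0) before and (4.5, 2.5) after.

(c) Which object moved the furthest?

the orange cylinder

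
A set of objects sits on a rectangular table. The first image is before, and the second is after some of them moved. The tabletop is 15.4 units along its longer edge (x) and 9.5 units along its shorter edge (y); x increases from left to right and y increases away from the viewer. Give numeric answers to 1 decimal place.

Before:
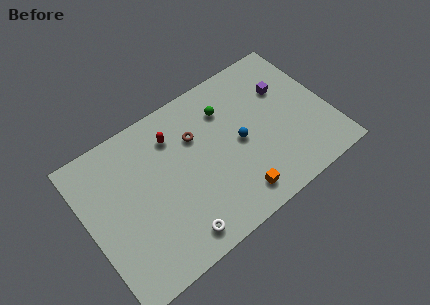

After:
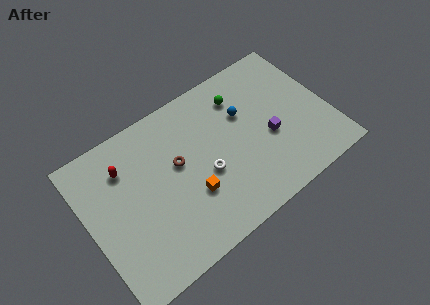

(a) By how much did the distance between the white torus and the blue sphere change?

-2.0

Before: roughly 5.8 units apart; after: 3.8. That's 2.0 units closer together.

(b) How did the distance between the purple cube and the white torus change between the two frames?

-5.4

They were about 9.6 units apart before and 4.2 after — 5.4 units closer together.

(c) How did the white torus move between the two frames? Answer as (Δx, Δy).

(2.4, 2.6)

The white torus started near (4.9, 1.3) and ended near (7.3, 3.9).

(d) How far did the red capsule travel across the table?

3.2

From (5.9, 7.3) to (2.7, 7.1), the red capsule covered √(3.2² + 0.2²) ≈ 3.2 units.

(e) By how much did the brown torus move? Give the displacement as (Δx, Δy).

(-1.4, -1.0)

The brown torus was at about (7.2, 6.5) and moved to about (5.8, 5.5).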